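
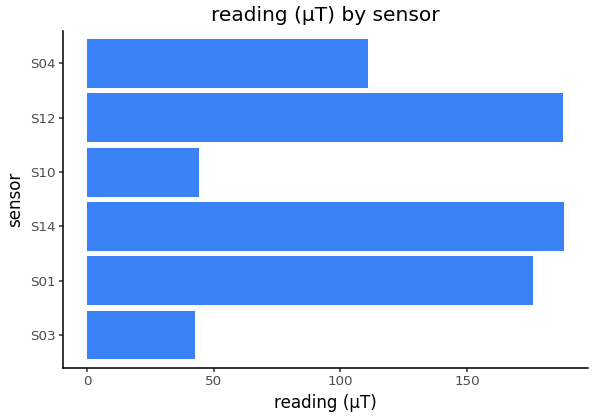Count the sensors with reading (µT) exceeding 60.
4

Above 60: S01, S14, S12, S04.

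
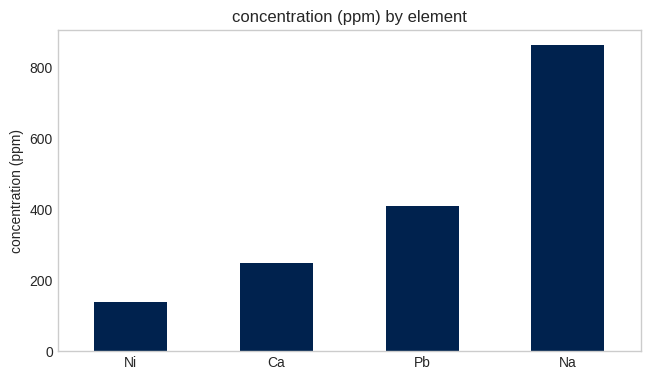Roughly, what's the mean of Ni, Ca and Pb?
(100 + 200 + 400) / 3 ≈ 233.

≈ 233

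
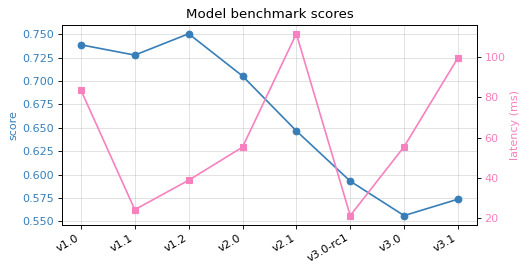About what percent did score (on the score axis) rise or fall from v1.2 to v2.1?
≈ -15.8%

v1.2 ≈ 0.76, v2.1 ≈ 0.64; (0.64 − 0.76) / 0.76 ≈ -15.8%.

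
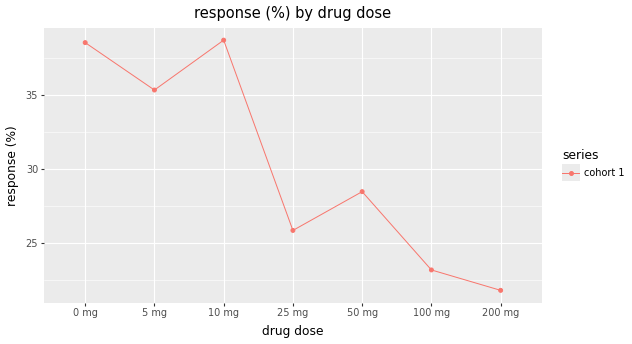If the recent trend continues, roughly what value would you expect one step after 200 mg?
Last three: 28, 24, 22 → slope ≈ -3/step → next ≈ 19.

≈ 19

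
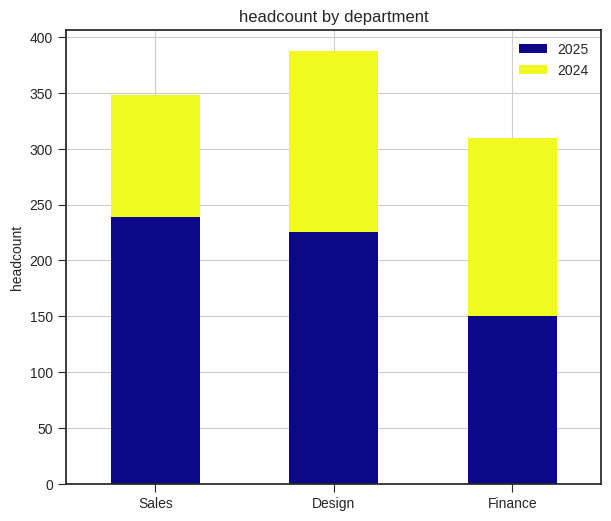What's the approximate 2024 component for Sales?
2024 top ≈ 350, bottom ≈ 250; segment ≈ 100.

≈ 100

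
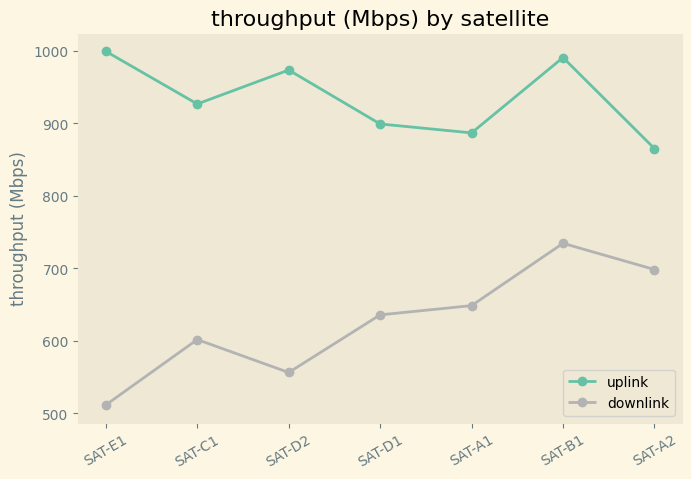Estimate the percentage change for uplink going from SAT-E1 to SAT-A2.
SAT-E1 ≈ 1000, SAT-A2 ≈ 850; (850 − 1000) / 1000 ≈ -15%.

≈ -15%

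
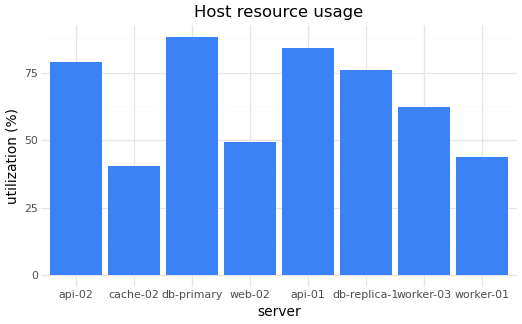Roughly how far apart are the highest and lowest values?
≈ 50

Max db-primary ≈ 90, min cache-02 ≈ 40; range ≈ 50.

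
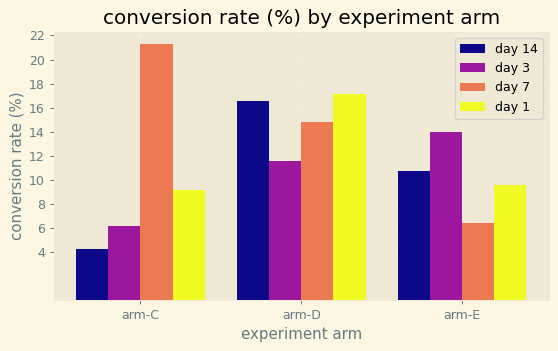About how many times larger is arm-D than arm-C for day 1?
arm-D ≈ 18, arm-C ≈ 10; 18/10 ≈ 1.8.

≈ 1.8×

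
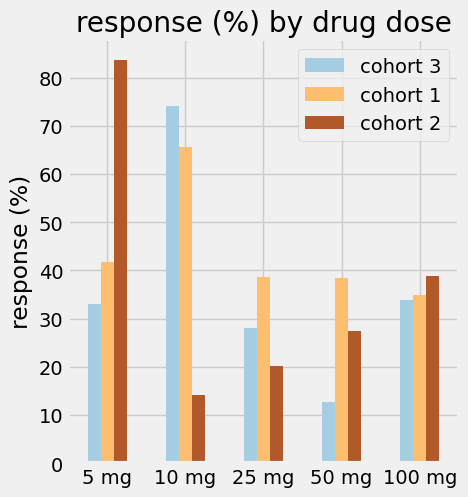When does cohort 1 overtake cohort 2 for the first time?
10 mg

5 mg: cohort 1 ≈ 40 vs cohort 2 ≈ 80 (not yet); 10 mg: cohort 1 ≈ 70 vs cohort 2 ≈ 10 (first crossover).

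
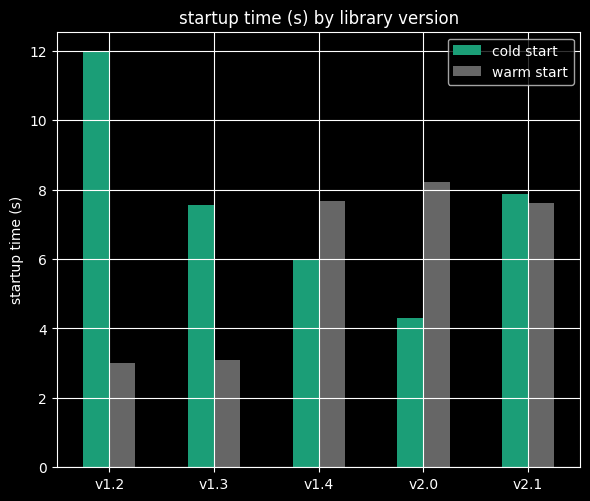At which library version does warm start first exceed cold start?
v1.3: warm start ≈ 3 vs cold start ≈ 8 (not yet); v1.4: warm start ≈ 8 vs cold start ≈ 6 (first crossover).

v1.4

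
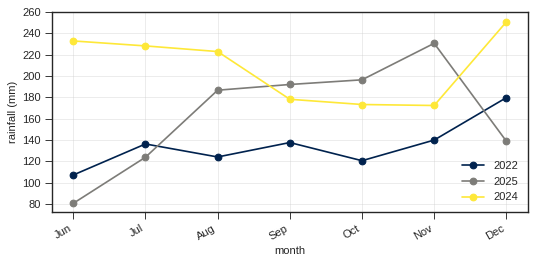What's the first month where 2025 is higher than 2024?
Sep

Aug: 2025 ≈ 180 vs 2024 ≈ 220 (not yet); Sep: 2025 ≈ 200 vs 2024 ≈ 180 (first crossover).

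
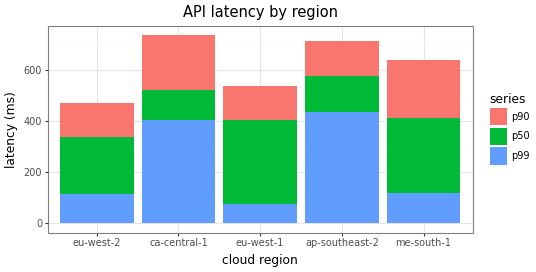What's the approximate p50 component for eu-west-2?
p50 top ≈ 300, bottom ≈ 100; segment ≈ 200.

≈ 200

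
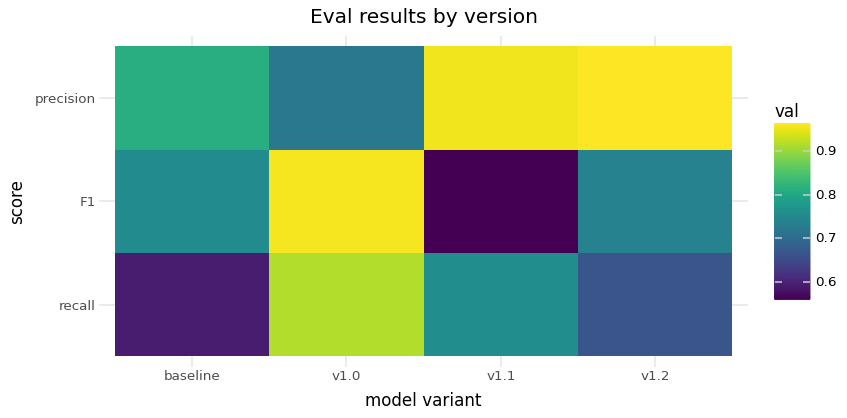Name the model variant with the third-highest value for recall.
v1.2

Top 4 for recall: v1.0 ≈ 0.90, v1.1 ≈ 0.75, v1.2 ≈ 0.65, baseline ≈ 0.60.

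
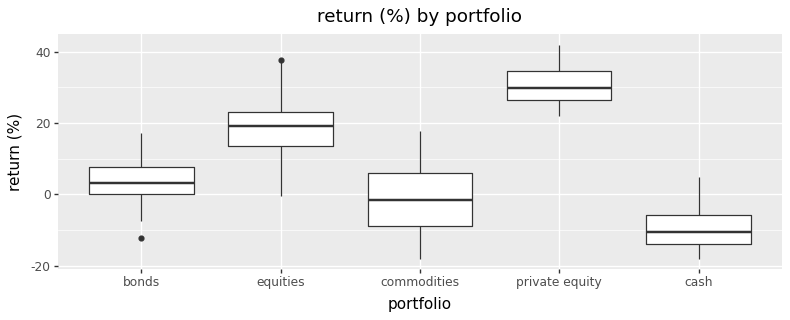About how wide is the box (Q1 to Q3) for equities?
≈ 10

Q3 ≈ 25, Q1 ≈ 15; IQR ≈ 10.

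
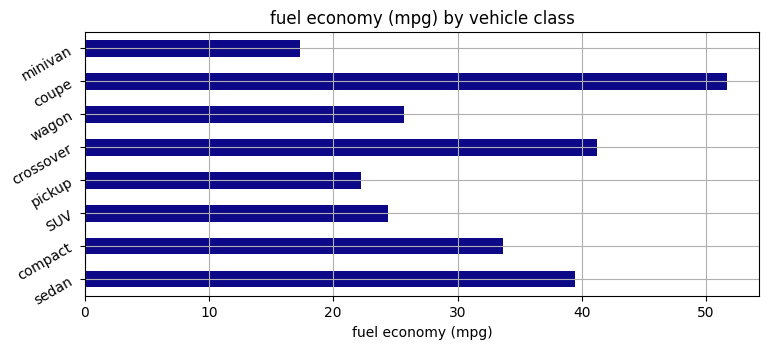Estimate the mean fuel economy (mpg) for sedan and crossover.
(40 + 40) / 2 ≈ 40.

≈ 40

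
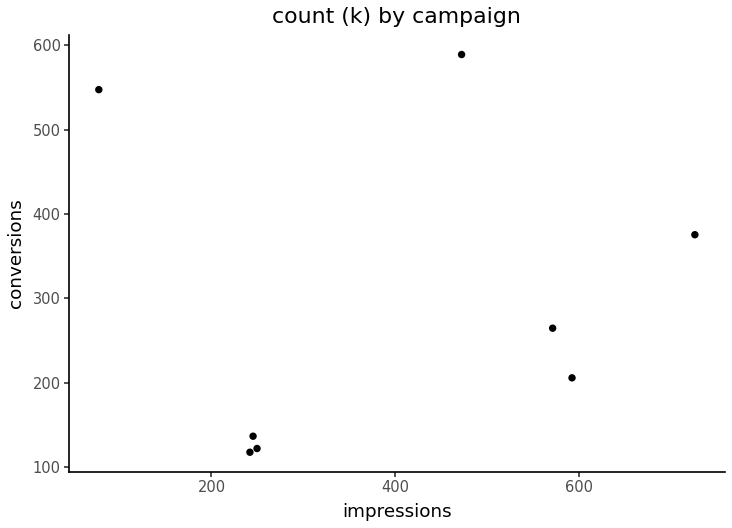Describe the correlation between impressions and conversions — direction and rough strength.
Points are roughly uncorrelated; weak (|r| ≈ 0.1).

no clear correlation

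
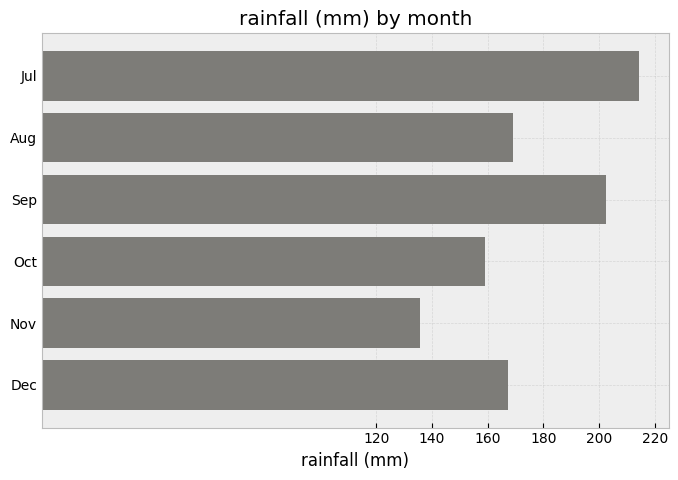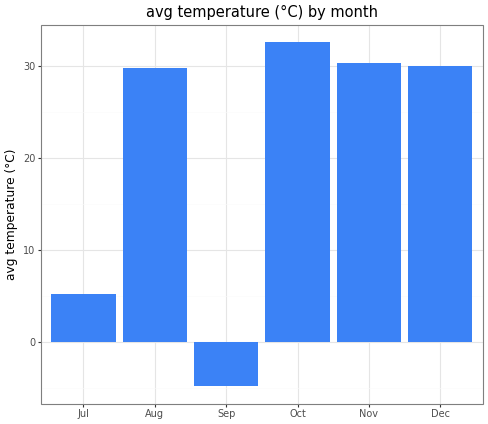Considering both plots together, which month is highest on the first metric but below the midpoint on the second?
Jul

Chart 2 median avg temperature (°C) ≈ 30; below-median months: Jul, Aug, Sep. Among those, Jul has the highest rainfall (mm) (≈ 220).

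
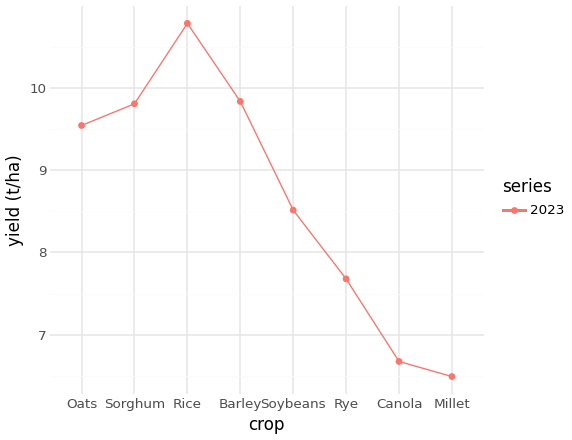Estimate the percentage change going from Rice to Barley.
Rice ≈ 11.0, Barley ≈ 10.0; (10.0 − 11.0) / 11.0 ≈ -9.1%.

≈ -9.1%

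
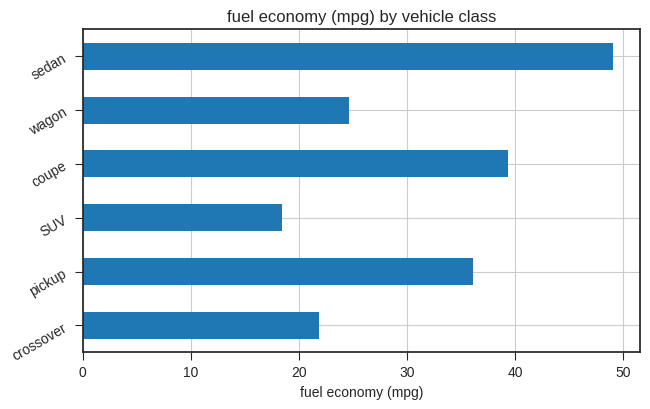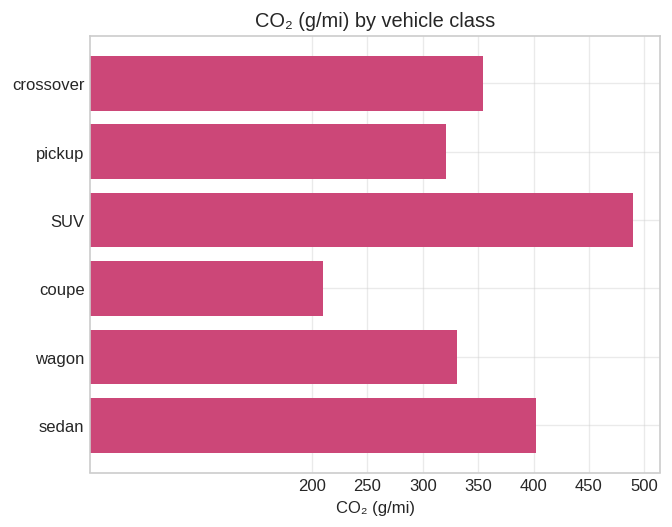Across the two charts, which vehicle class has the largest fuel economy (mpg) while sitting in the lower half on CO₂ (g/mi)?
coupe

Chart 2 median CO₂ (g/mi) ≈ 350; below-median vehicle classes: pickup, coupe, wagon. Among those, coupe has the highest fuel economy (mpg) (≈ 40).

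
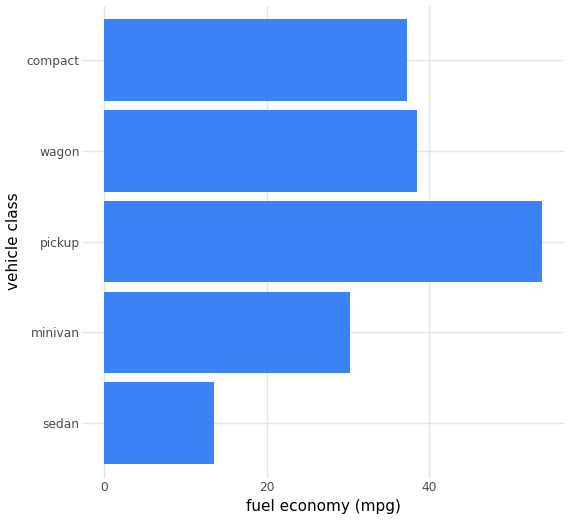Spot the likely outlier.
sedan

sedan ≈ 15; the rest sit between ≈ 30 and ≈ 55.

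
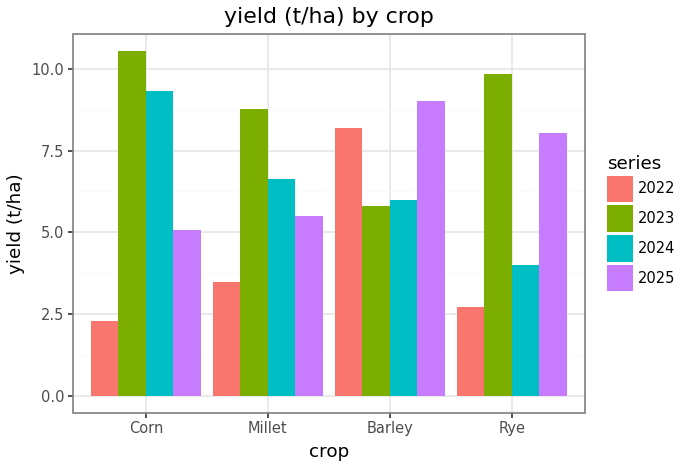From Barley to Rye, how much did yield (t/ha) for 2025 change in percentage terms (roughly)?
≈ -11.1%

Barley ≈ 9, Rye ≈ 8; (8 − 9) / 9 ≈ -11.1%.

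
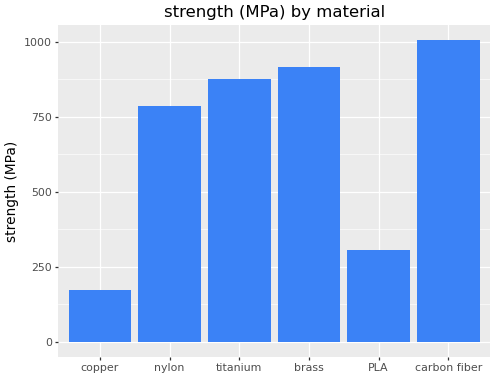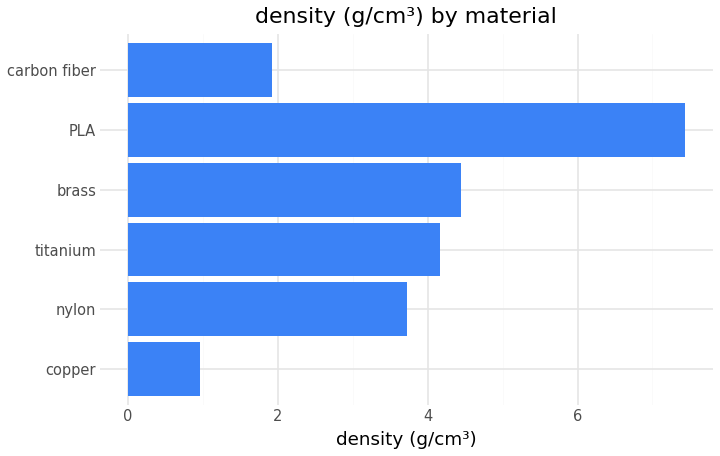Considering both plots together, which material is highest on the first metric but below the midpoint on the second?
carbon fiber

Chart 2 median density (g/cm³) ≈ 4; below-median materials: copper, nylon, carbon fiber. Among those, carbon fiber has the highest strength (MPa) (≈ 1000).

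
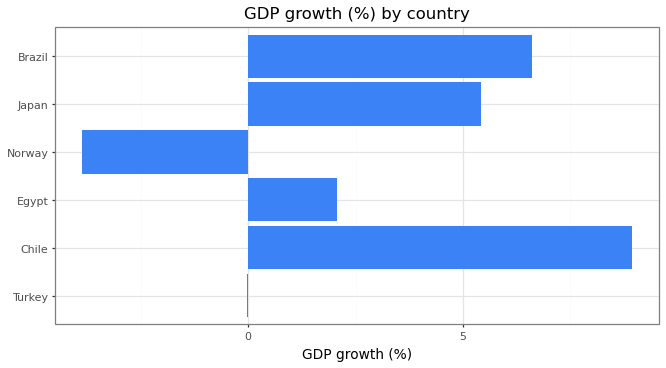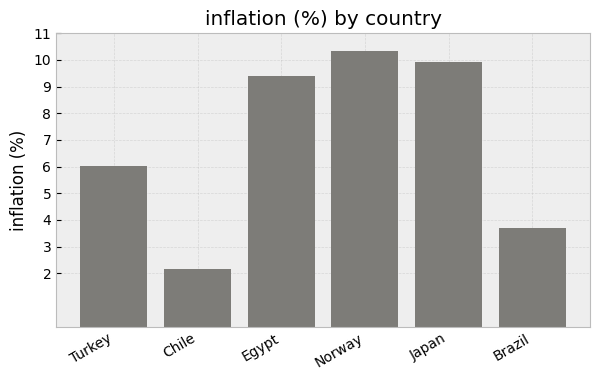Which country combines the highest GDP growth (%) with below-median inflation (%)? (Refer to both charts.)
Chart 2 median inflation (%) ≈ 8; below-median countries: Turkey, Chile, Brazil. Among those, Chile has the highest GDP growth (%) (≈ 9).

Chile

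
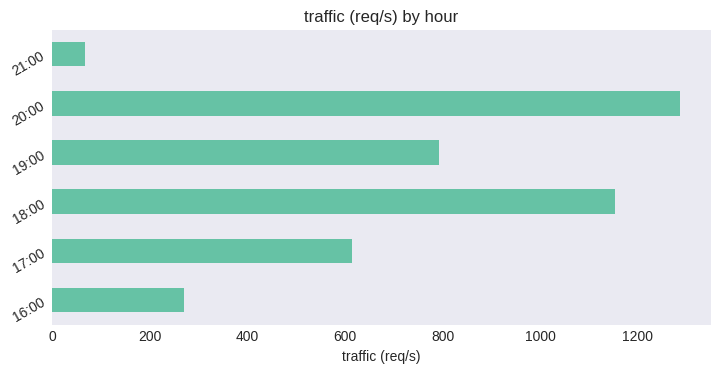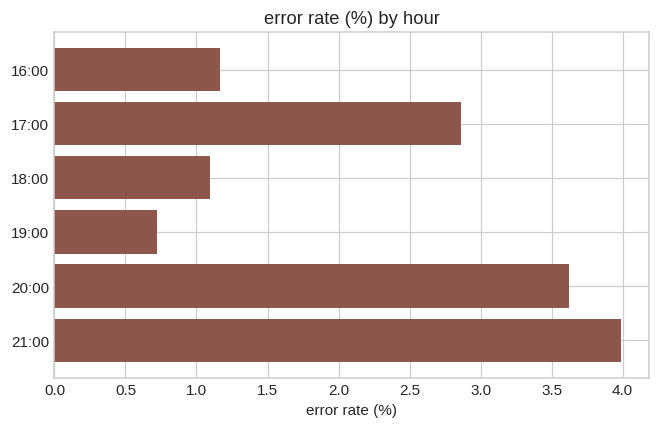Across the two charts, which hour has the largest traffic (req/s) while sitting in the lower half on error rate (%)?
Chart 2 median error rate (%) ≈ 2; below-median hours: 16:00, 18:00, 19:00. Among those, 18:00 has the highest traffic (req/s) (≈ 1200).

18:00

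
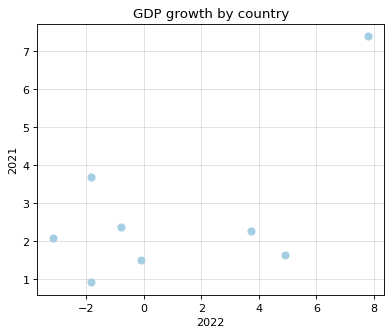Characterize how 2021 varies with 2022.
Points are positively correlated; moderate (|r| ≈ 0.6).

positive, moderate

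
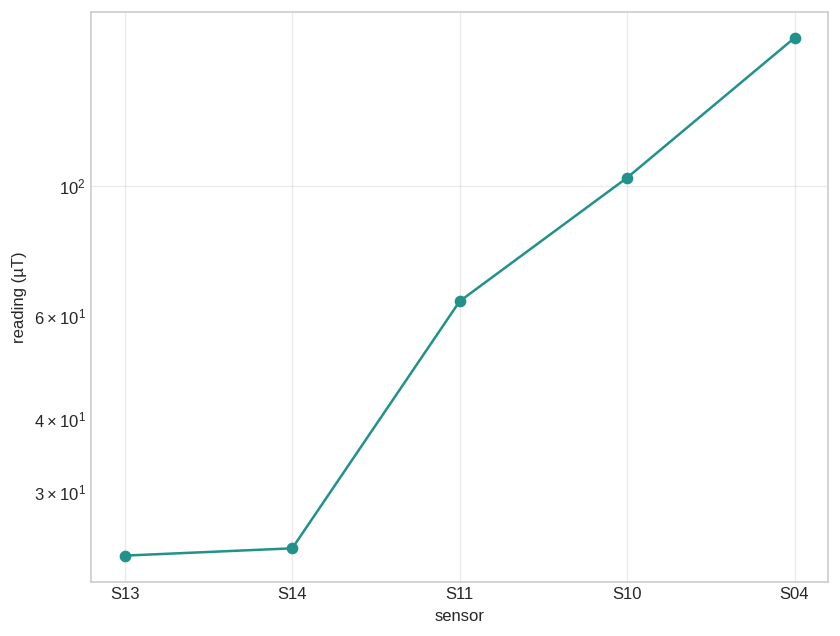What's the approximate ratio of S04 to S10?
S04 ≈ 180, S10 ≈ 100; 180/100 ≈ 1.8.

≈ 1.8×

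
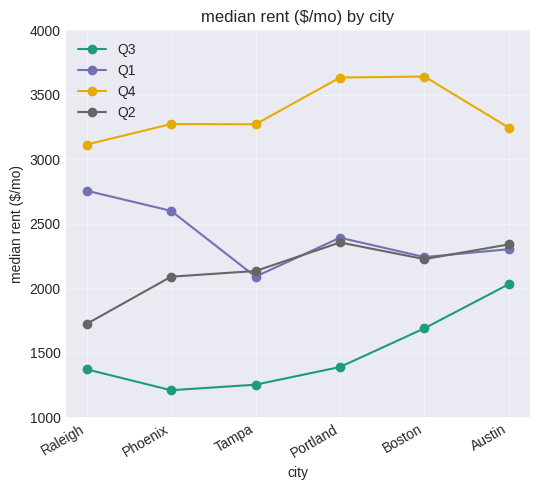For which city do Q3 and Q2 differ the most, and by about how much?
Portland, ≈ 1000 $/mo

Portland: Q3 ≈ 1500, Q2 ≈ 2500 → gap ≈ 1000. Next-largest (Tampa) is only ≈ 500.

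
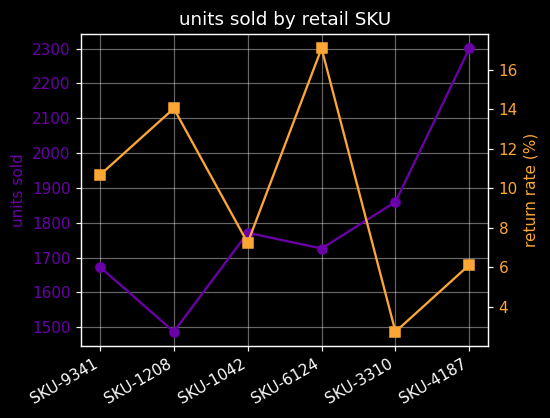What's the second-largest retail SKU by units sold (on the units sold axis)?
SKU-3310

Top 3 (on the units sold axis): SKU-4187 ≈ 2300, SKU-3310 ≈ 1900, SKU-1042 ≈ 1800.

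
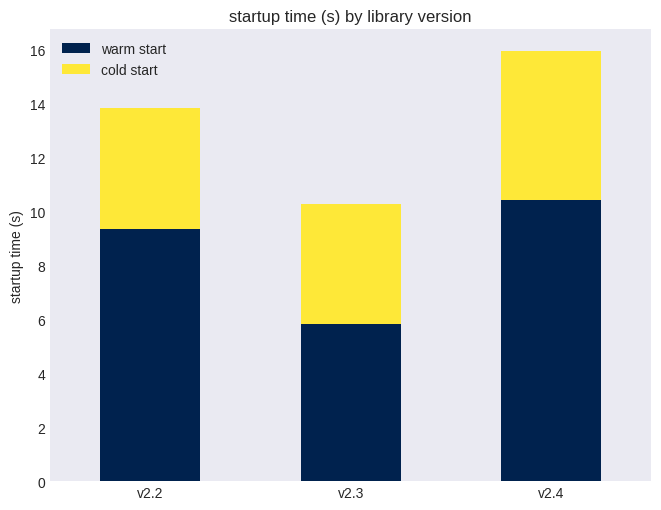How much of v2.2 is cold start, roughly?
cold start top ≈ 14, bottom ≈ 10; segment ≈ 4.

≈ 4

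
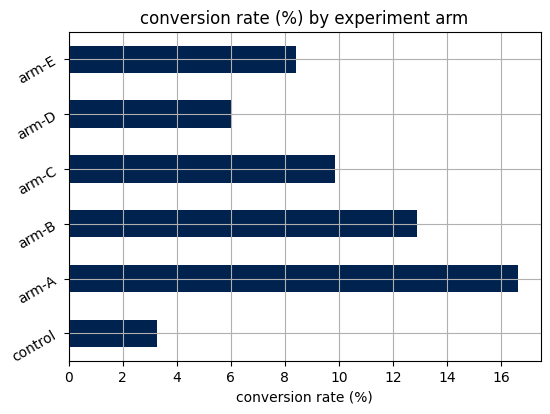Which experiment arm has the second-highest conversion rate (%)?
Top 3: arm-A ≈ 16, arm-B ≈ 12, arm-C ≈ 10.

arm-B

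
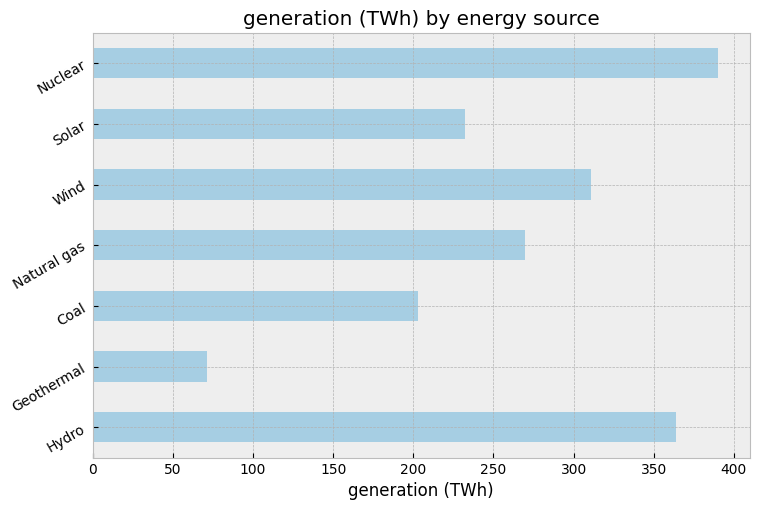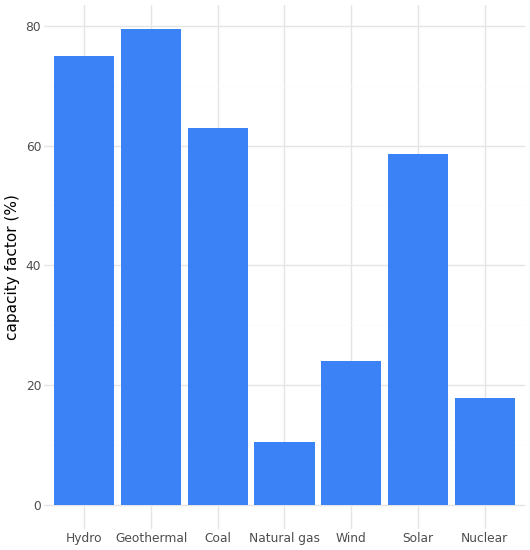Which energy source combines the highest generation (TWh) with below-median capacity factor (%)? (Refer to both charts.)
Nuclear

Chart 2 median capacity factor (%) ≈ 60; below-median energy sources: Natural gas, Wind, Nuclear. Among those, Nuclear has the highest generation (TWh) (≈ 400).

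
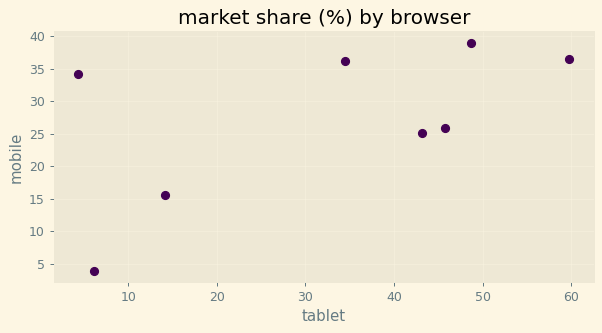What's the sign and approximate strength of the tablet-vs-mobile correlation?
Points are positively correlated; moderate (|r| ≈ 0.6).

positive, moderate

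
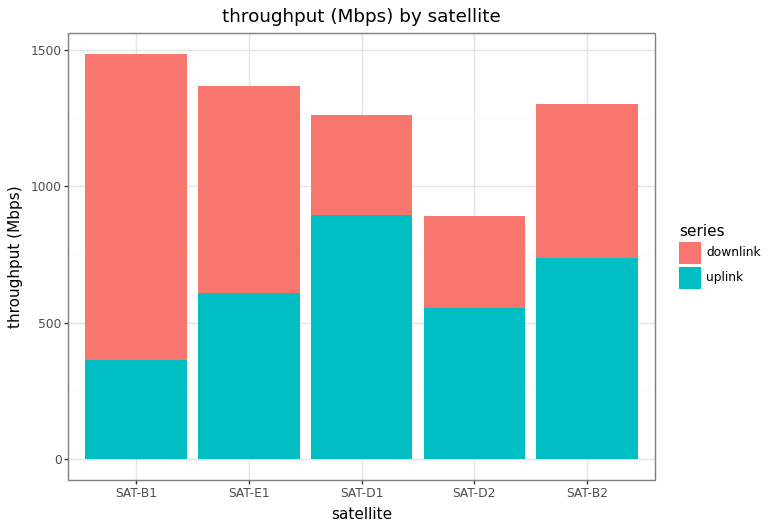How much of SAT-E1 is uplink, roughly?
≈ 600

uplink top ≈ 600, bottom ≈ 0; segment ≈ 600.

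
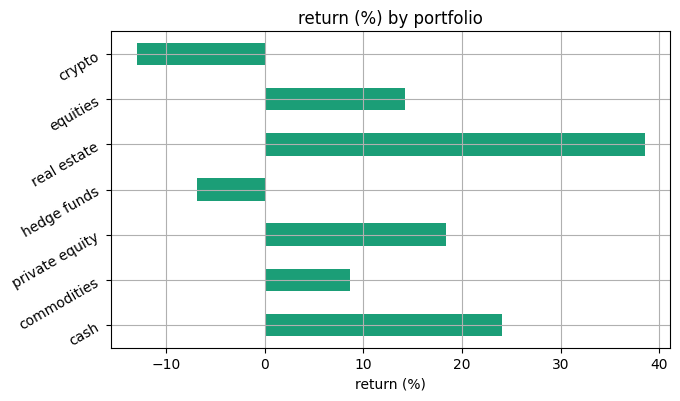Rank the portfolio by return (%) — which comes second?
cash

Top 3: real estate ≈ 40, cash ≈ 25, private equity ≈ 20.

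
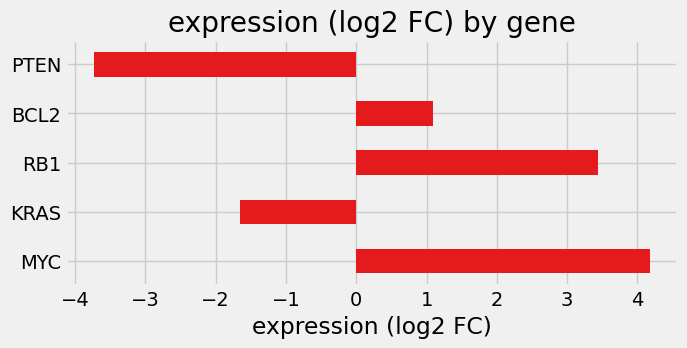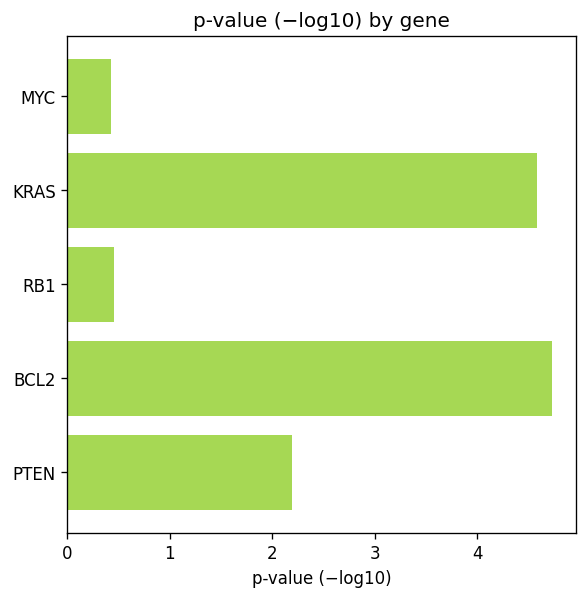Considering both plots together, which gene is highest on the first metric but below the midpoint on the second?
Chart 2 median p-value (−log10) ≈ 2; below-median genes: MYC, RB1. Among those, MYC has the highest expression (log2 FC) (≈ 4).

MYC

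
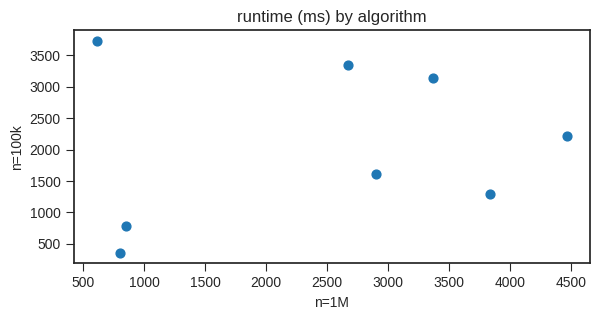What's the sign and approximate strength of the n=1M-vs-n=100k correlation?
no clear correlation

Points are roughly uncorrelated; weak (|r| ≈ 0.2).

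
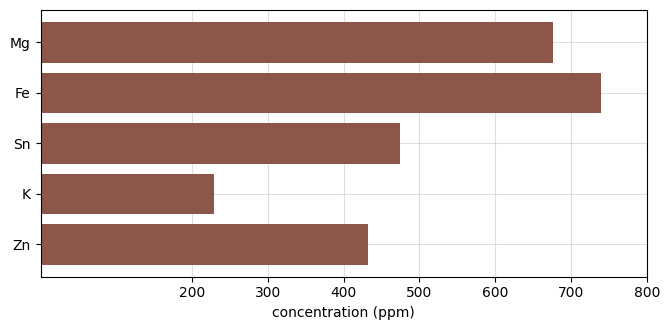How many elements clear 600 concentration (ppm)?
2

Above 600: Mg, Fe.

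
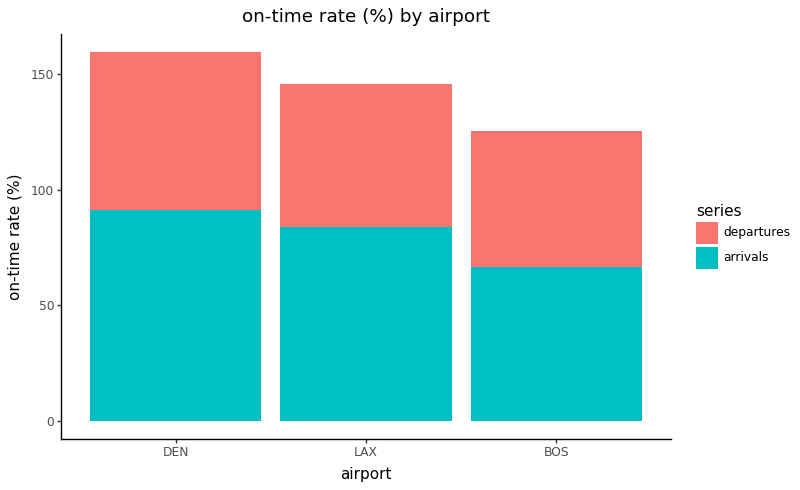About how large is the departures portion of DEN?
departures top ≈ 160, bottom ≈ 100; segment ≈ 60.

≈ 60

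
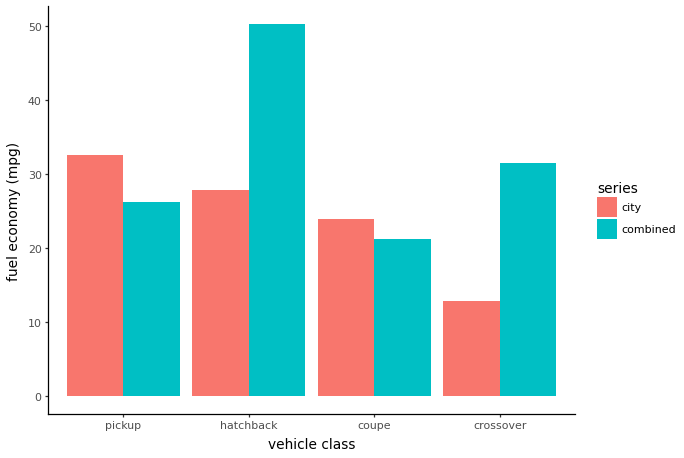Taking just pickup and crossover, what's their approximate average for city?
(35 + 15) / 2 ≈ 25.

≈ 25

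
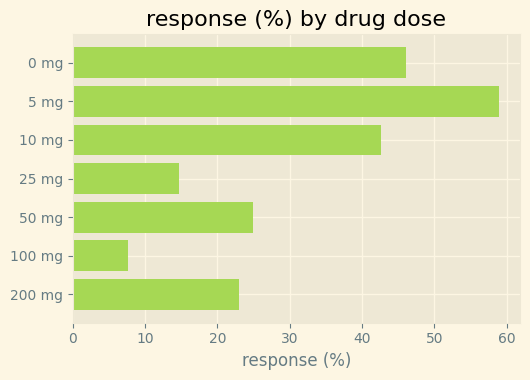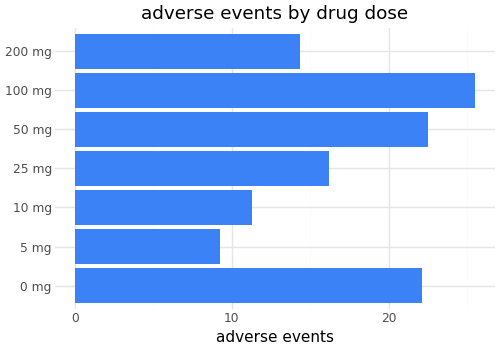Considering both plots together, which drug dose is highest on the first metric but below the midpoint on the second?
Chart 2 median adverse events ≈ 15; below-median drug doses: 5 mg, 10 mg, 200 mg. Among those, 5 mg has the highest response (%) (≈ 60).

5 mg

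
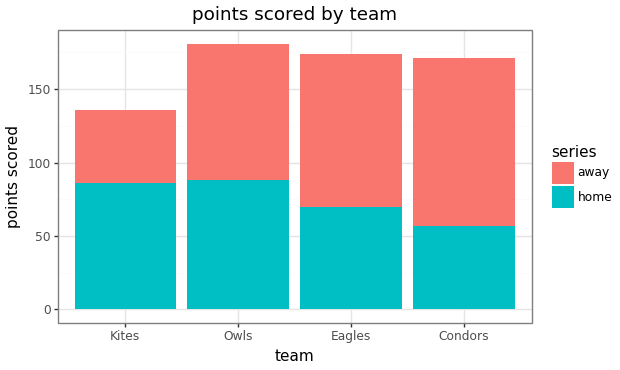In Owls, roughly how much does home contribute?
≈ 80

home top ≈ 80, bottom ≈ 0; segment ≈ 80.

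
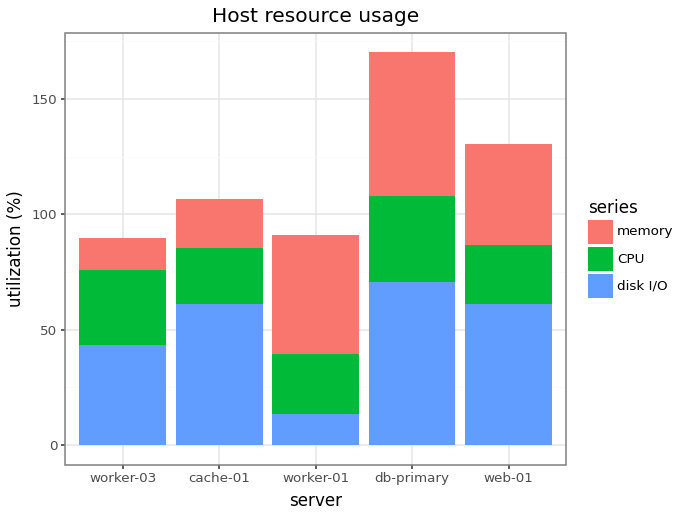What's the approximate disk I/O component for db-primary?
disk I/O top ≈ 80, bottom ≈ 0; segment ≈ 80.

≈ 80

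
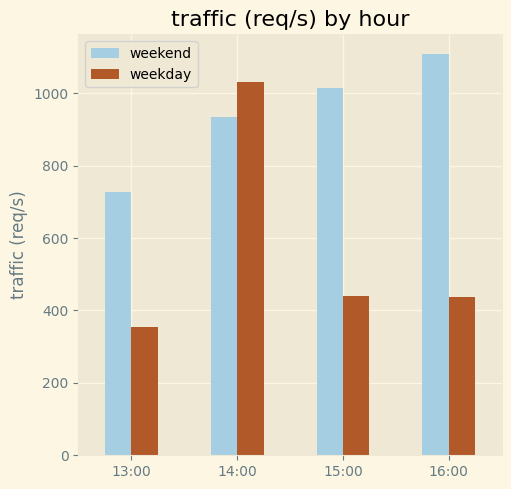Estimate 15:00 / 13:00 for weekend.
15:00 ≈ 1000, 13:00 ≈ 700; 1000/700 ≈ 1.43.

≈ 1.43×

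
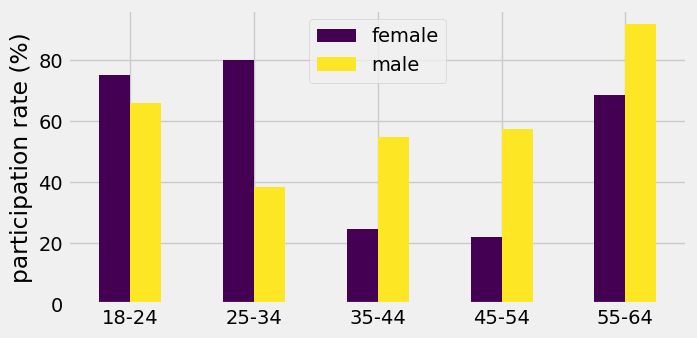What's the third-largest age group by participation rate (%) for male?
Top 4 for male: 55-64 ≈ 90, 18-24 ≈ 70, 45-54 ≈ 60, 35-44 ≈ 50.

45-54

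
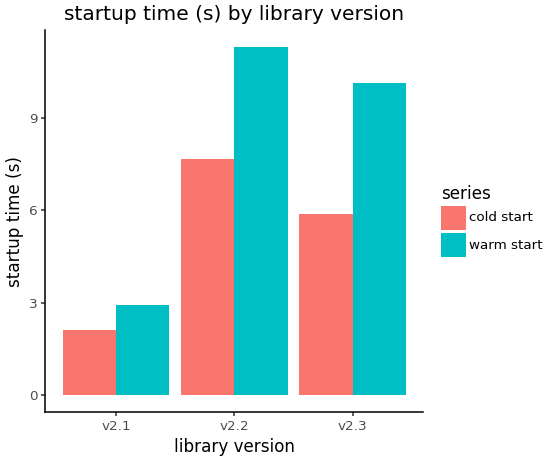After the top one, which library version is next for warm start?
v2.3

Top 3 for warm start: v2.2 ≈ 11, v2.3 ≈ 10, v2.1 ≈ 3.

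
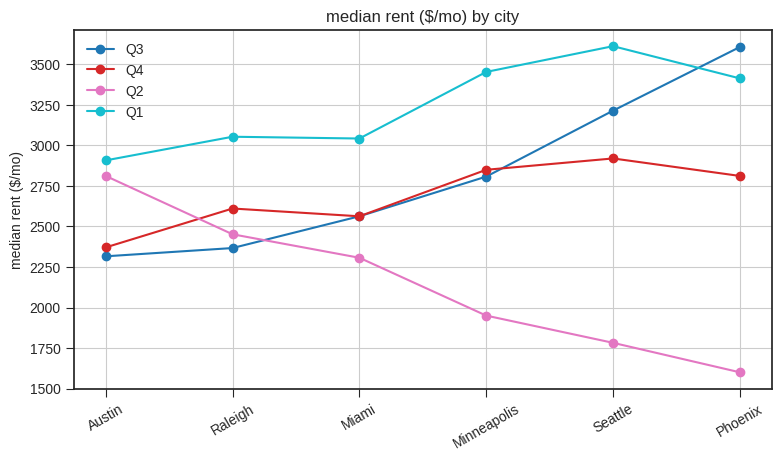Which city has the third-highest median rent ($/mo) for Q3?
Minneapolis

Top 4 for Q3: Phoenix ≈ 3600, Seattle ≈ 3200, Minneapolis ≈ 2800, Miami ≈ 2600.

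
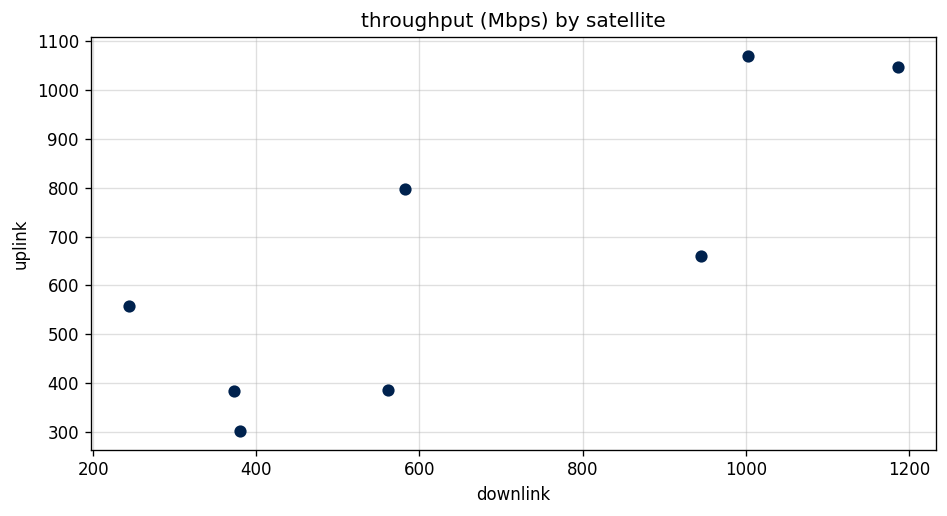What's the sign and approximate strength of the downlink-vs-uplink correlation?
positive, strong

Points are positively correlated; strong (|r| ≈ 0.8).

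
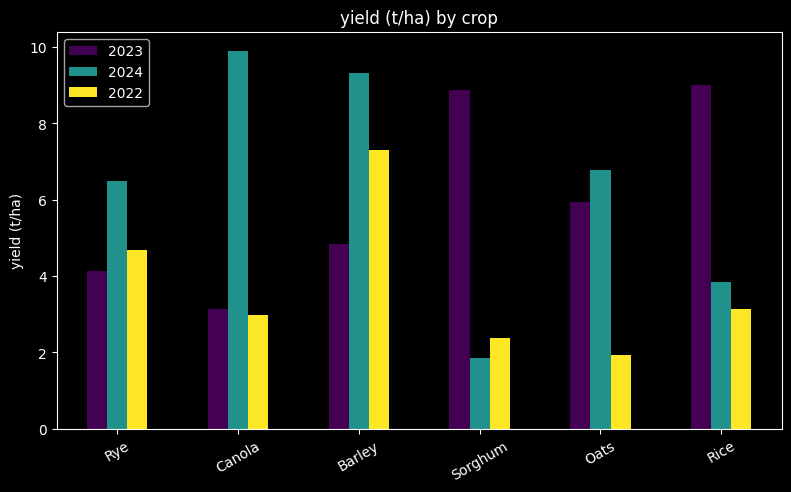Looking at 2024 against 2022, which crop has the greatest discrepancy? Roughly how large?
Canola: 2024 ≈ 10, 2022 ≈ 3 → gap ≈ 7. Next-largest (Oats) is only ≈ 5.

Canola, ≈ 7 t/ha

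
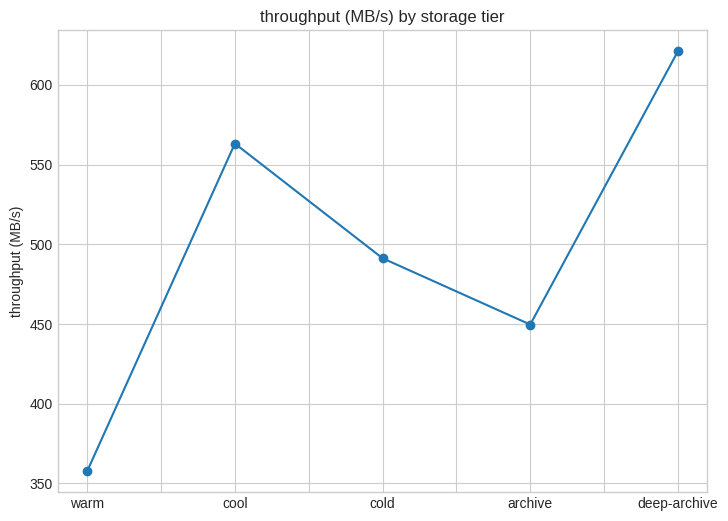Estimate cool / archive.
≈ 1.28×

cool ≈ 575, archive ≈ 450; 575/450 ≈ 1.28.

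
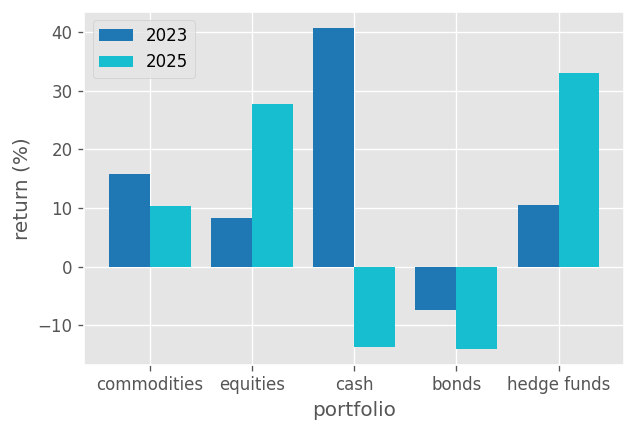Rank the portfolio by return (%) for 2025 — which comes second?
equities

Top 3 for 2025: hedge funds ≈ 35, equities ≈ 30, commodities ≈ 10.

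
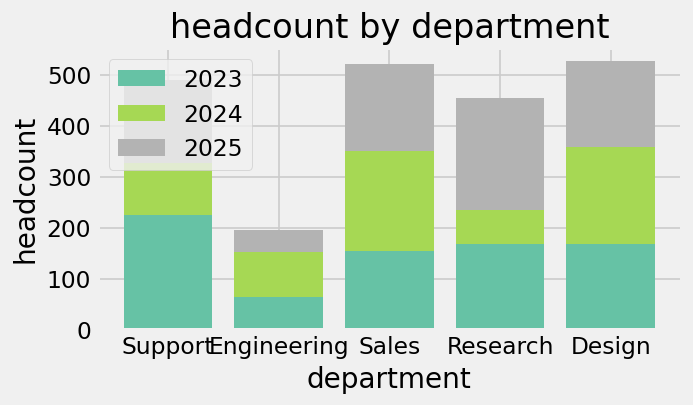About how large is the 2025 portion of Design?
≈ 200

2025 top ≈ 550, bottom ≈ 350; segment ≈ 200.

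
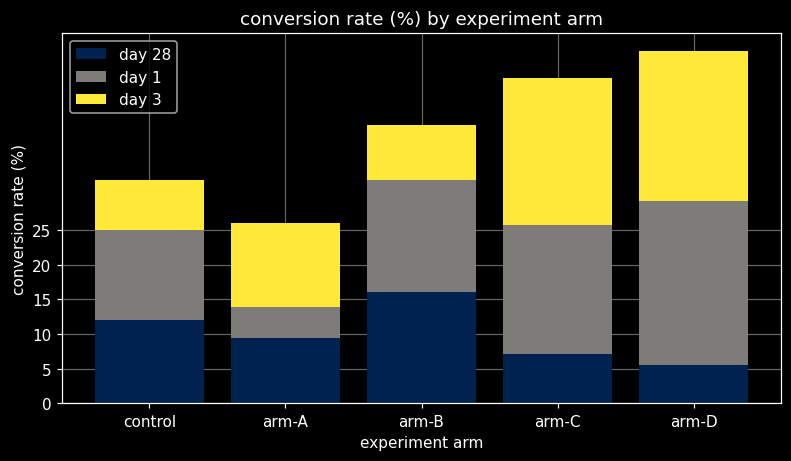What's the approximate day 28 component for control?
day 28 top ≈ 10, bottom ≈ 0; segment ≈ 10.

≈ 10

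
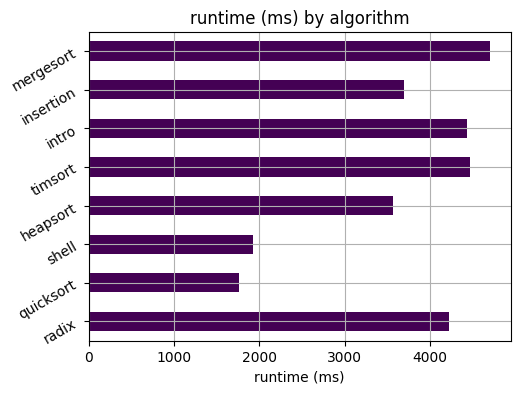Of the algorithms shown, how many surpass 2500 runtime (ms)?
Above 2500: radix, heapsort, timsort, intro, insertion, mergesort.

6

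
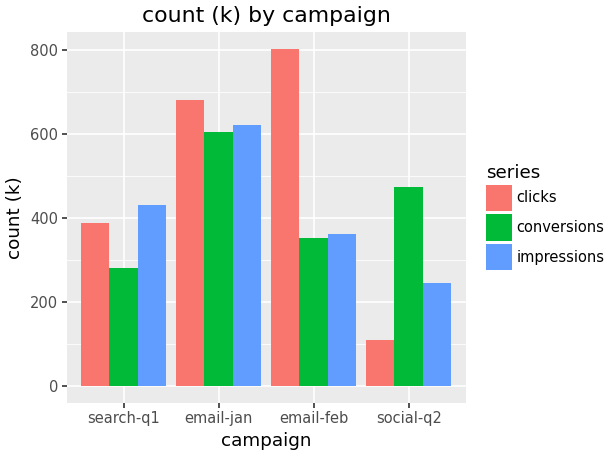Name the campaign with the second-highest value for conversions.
social-q2

Top 3 for conversions: email-jan ≈ 600, social-q2 ≈ 500, email-feb ≈ 400.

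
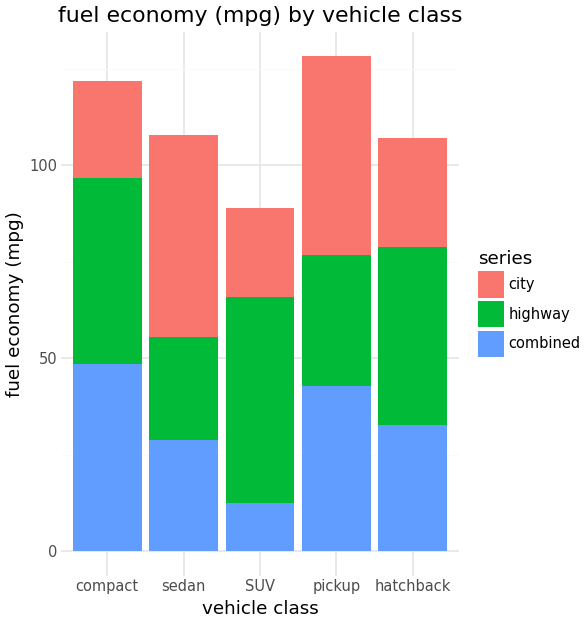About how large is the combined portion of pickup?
combined top ≈ 40, bottom ≈ 0; segment ≈ 40.

≈ 40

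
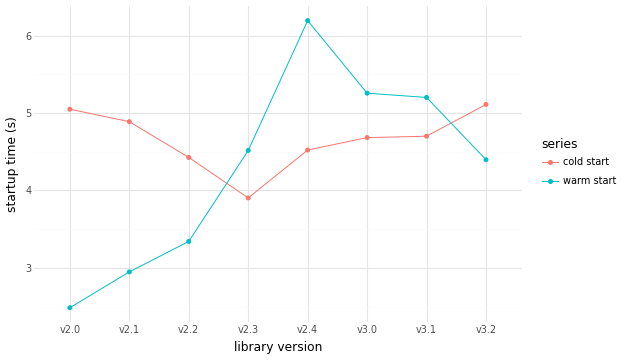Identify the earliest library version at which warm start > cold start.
v2.2: warm start ≈ 3.5 vs cold start ≈ 4.5 (not yet); v2.3: warm start ≈ 4.5 vs cold start ≈ 4.0 (first crossover).

v2.3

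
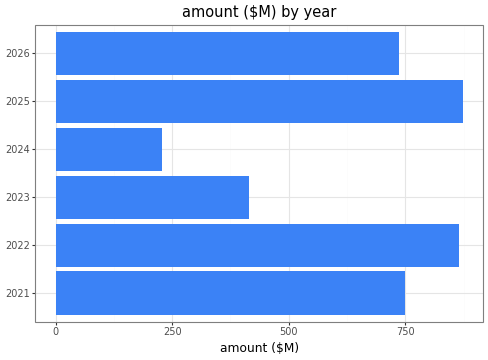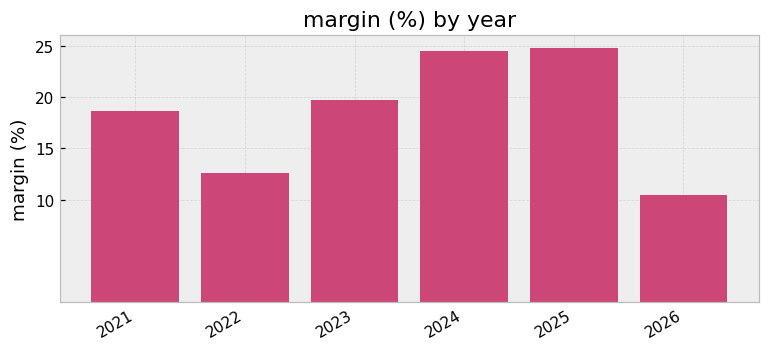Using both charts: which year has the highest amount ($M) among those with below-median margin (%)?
Chart 2 median margin (%) ≈ 20; below-median years: 2021, 2022, 2026. Among those, 2022 has the highest amount ($M) (≈ 900).

2022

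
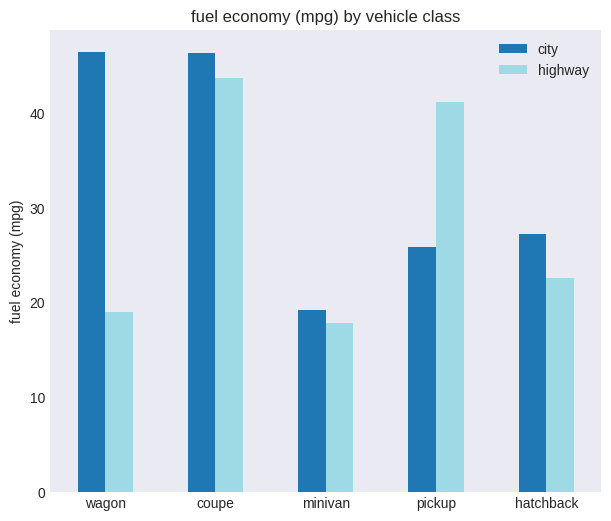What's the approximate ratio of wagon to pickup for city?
≈ 1.8×

wagon ≈ 45, pickup ≈ 25; 45/25 ≈ 1.8.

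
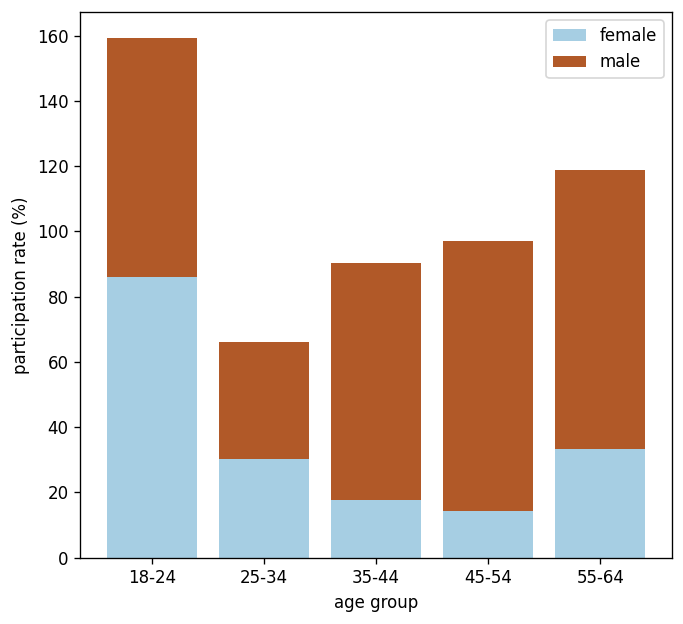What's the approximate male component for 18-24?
≈ 80

male top ≈ 160, bottom ≈ 80; segment ≈ 80.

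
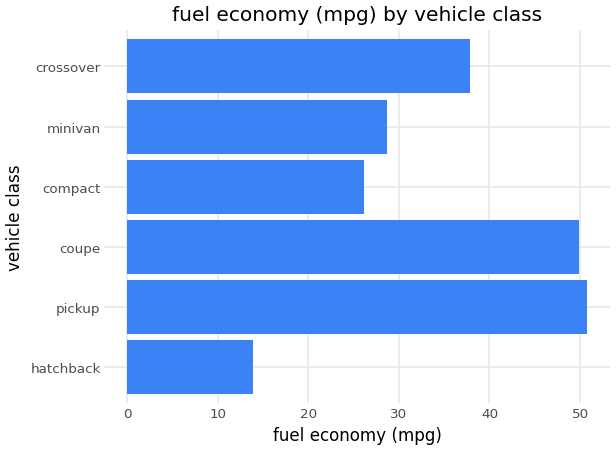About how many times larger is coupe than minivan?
≈ 1.67×

coupe ≈ 50, minivan ≈ 30; 50/30 ≈ 1.67.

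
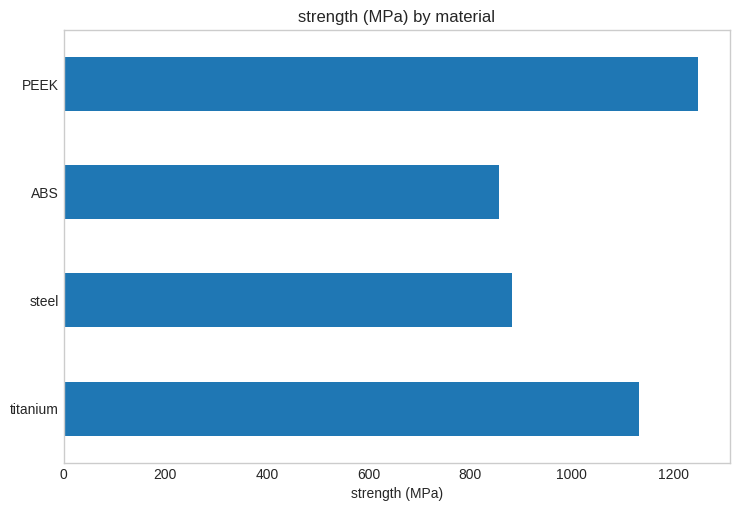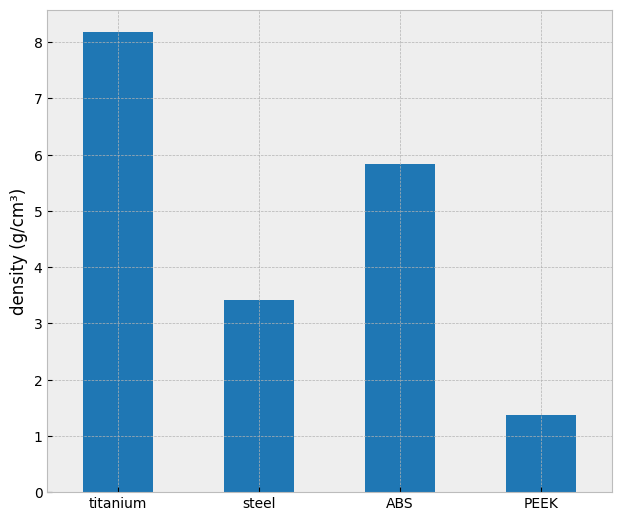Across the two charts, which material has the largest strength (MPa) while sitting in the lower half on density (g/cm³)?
Chart 2 median density (g/cm³) ≈ 5; below-median materials: steel, PEEK. Among those, PEEK has the highest strength (MPa) (≈ 1200).

PEEK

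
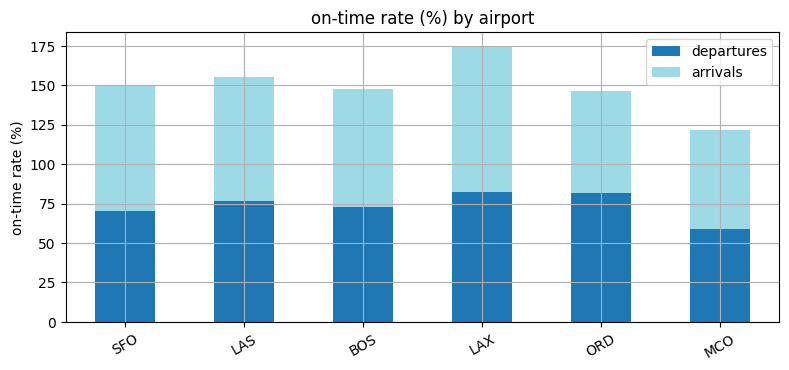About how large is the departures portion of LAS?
≈ 80

departures top ≈ 80, bottom ≈ 0; segment ≈ 80.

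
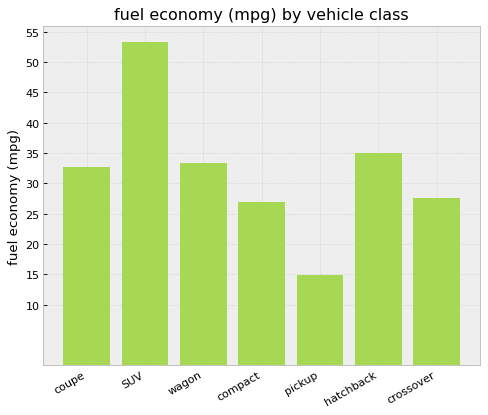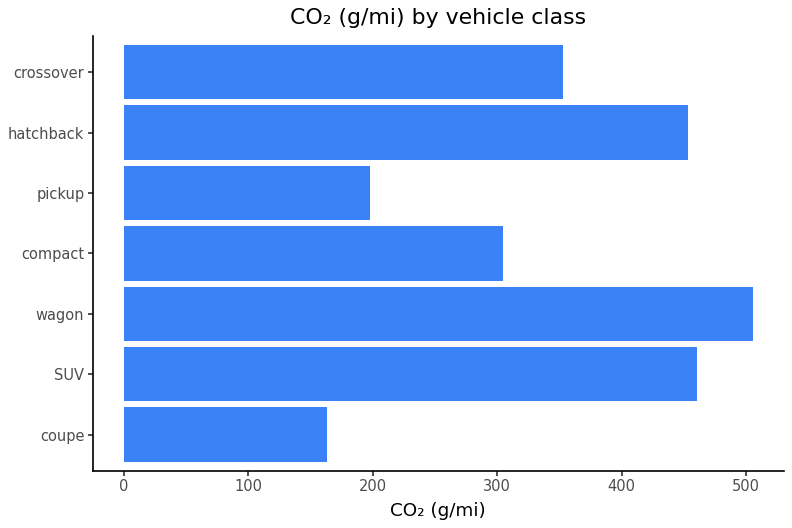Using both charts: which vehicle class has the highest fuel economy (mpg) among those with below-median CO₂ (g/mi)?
coupe

Chart 2 median CO₂ (g/mi) ≈ 350; below-median vehicle classes: coupe, compact, pickup. Among those, coupe has the highest fuel economy (mpg) (≈ 35).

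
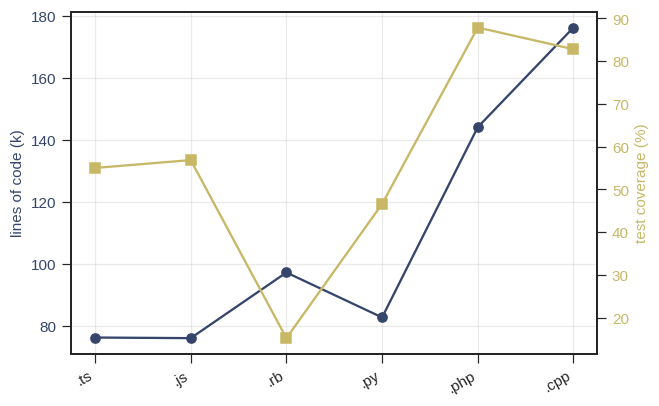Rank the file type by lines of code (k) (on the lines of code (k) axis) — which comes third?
.rb

Top 4 (on the lines of code (k) axis): .cpp ≈ 180, .php ≈ 140, .rb ≈ 100, .py ≈ 80.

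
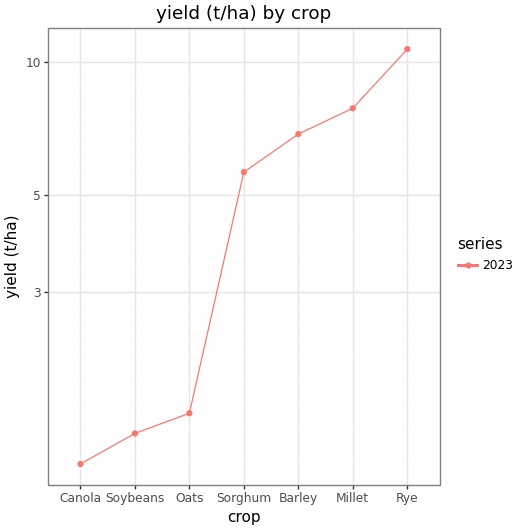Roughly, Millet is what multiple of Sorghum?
≈ 1.33×

Millet ≈ 8, Sorghum ≈ 6; 8/6 ≈ 1.33.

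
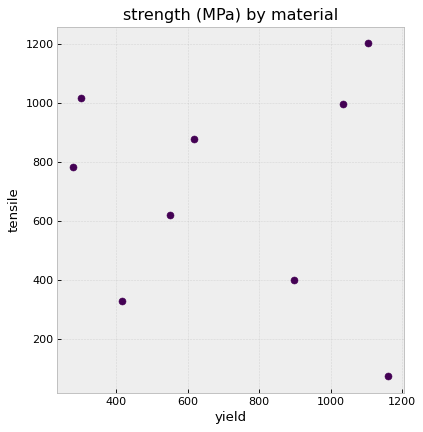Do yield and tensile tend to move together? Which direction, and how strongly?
no clear correlation

Points are roughly uncorrelated; weak (|r| ≈ 0.1).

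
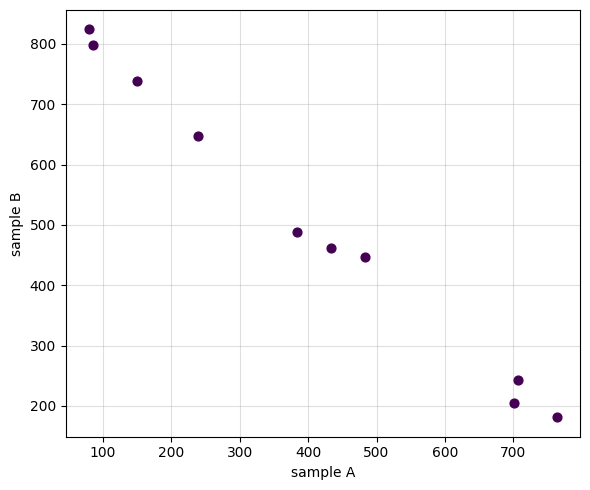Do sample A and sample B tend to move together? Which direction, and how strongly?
Points are negatively correlated; strong (|r| ≈ 1.0).

negative, strong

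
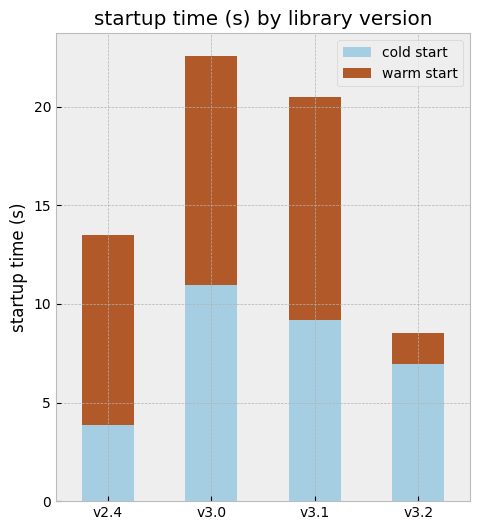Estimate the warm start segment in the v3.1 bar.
warm start top ≈ 20, bottom ≈ 10; segment ≈ 10.

≈ 10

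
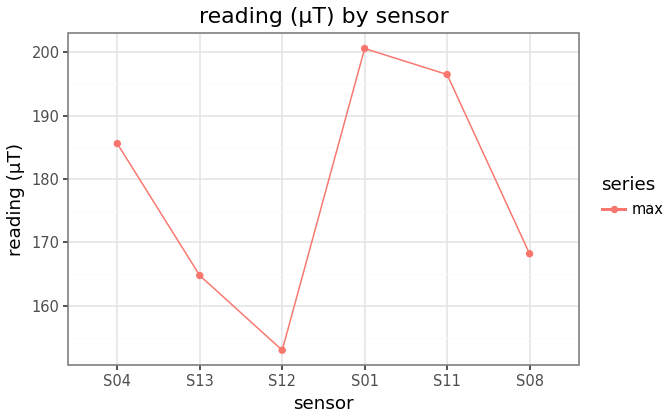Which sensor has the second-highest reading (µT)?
Top 3: S01 ≈ 200, S11 ≈ 195, S04 ≈ 185.

S11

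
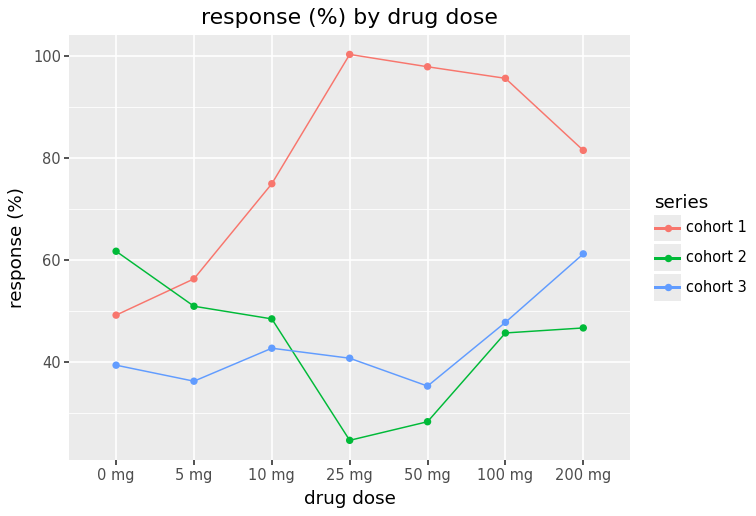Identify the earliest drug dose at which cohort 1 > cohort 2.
5 mg

0 mg: cohort 1 ≈ 50 vs cohort 2 ≈ 60 (not yet); 5 mg: cohort 1 ≈ 60 vs cohort 2 ≈ 50 (first crossover).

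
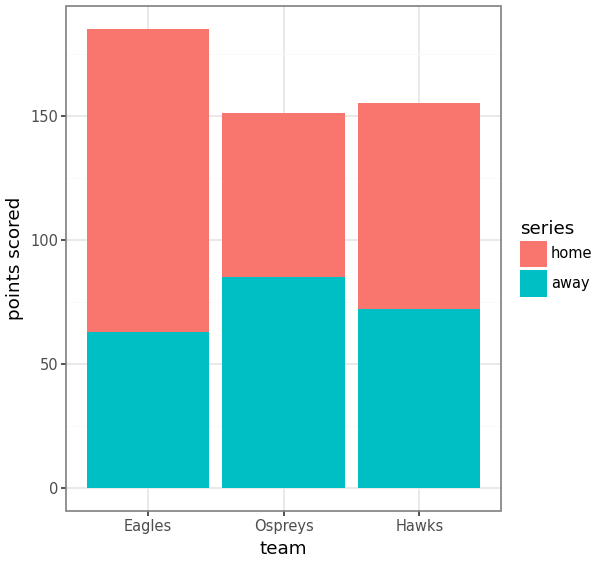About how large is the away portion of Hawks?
away top ≈ 80, bottom ≈ 0; segment ≈ 80.

≈ 80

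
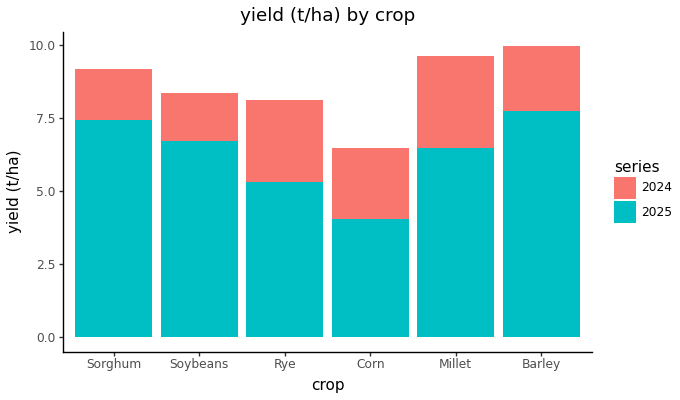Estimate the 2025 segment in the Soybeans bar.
≈ 7

2025 top ≈ 7, bottom ≈ 0; segment ≈ 7.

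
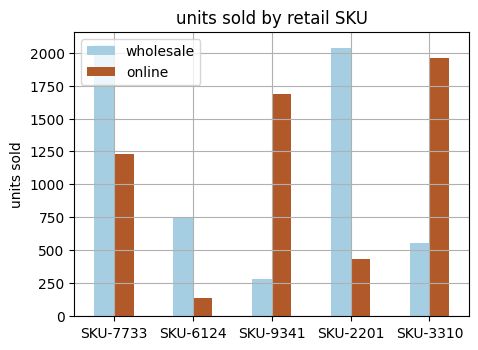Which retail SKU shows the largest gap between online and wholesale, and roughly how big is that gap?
SKU-2201, ≈ 1600

SKU-2201: online ≈ 400, wholesale ≈ 2000 → gap ≈ 1600. Next-largest (SKU-3310) is only ≈ 1400.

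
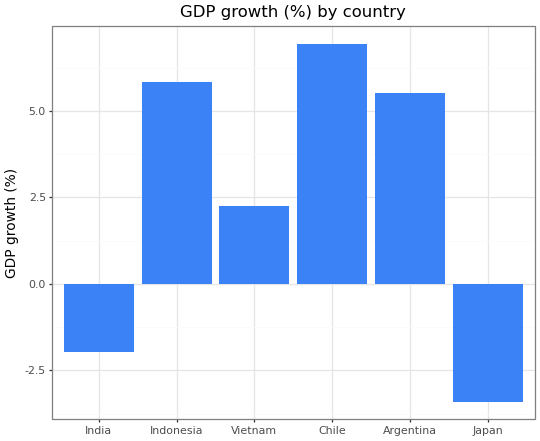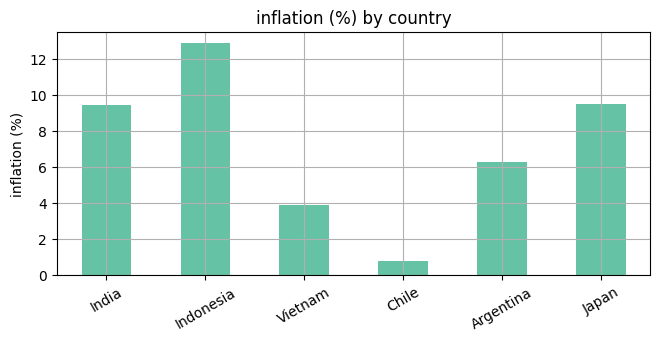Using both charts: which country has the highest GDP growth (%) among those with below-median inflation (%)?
Chart 2 median inflation (%) ≈ 8; below-median countries: Vietnam, Chile, Argentina. Among those, Chile has the highest GDP growth (%) (≈ 7).

Chile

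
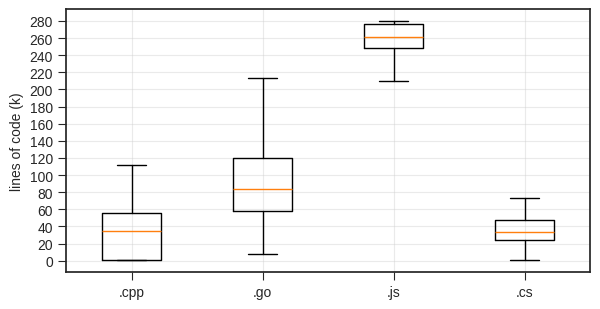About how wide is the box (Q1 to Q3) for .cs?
≈ 20

Q3 ≈ 40, Q1 ≈ 20; IQR ≈ 20.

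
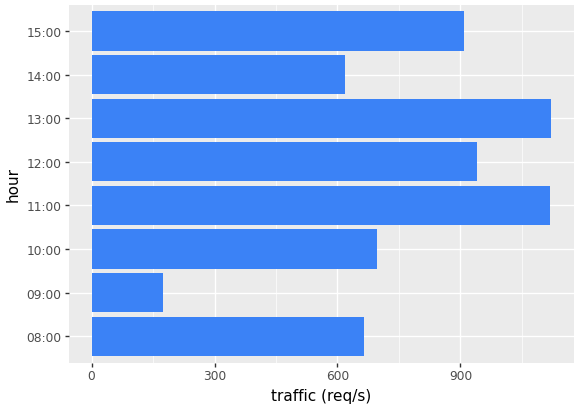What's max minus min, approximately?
≈ 900

Max 13:00 ≈ 1100, min 09:00 ≈ 200; range ≈ 900.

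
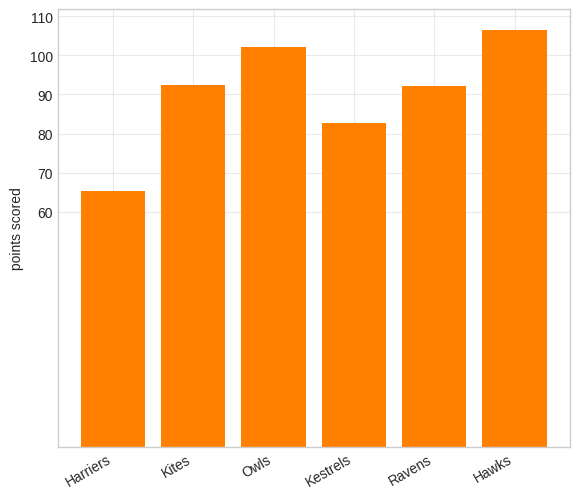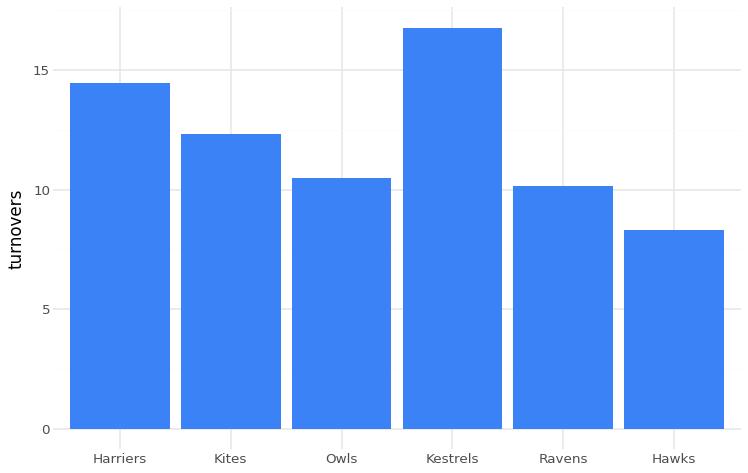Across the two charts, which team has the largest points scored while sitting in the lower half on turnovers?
Chart 2 median turnovers ≈ 12; below-median teams: Owls, Ravens, Hawks. Among those, Hawks has the highest points scored (≈ 110).

Hawks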